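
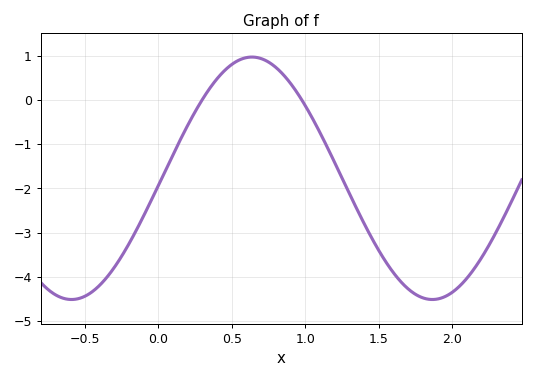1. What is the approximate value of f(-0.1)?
-2.62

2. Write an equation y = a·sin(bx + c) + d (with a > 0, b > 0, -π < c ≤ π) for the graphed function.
y = 2.74sin(2.56x - 0.06) - 1.77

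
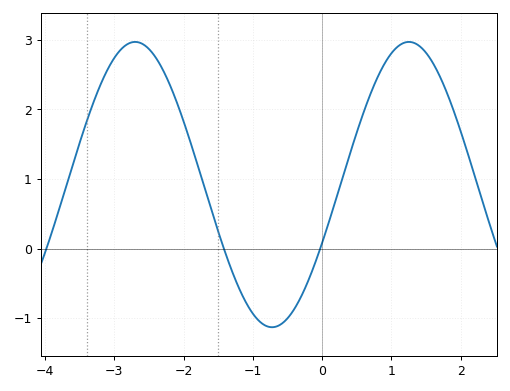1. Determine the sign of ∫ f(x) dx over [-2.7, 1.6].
positive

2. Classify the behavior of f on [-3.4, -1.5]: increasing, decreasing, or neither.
neither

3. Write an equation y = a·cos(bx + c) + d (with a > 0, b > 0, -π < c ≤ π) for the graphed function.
y = 2.05cos(1.6x - 2) + 0.92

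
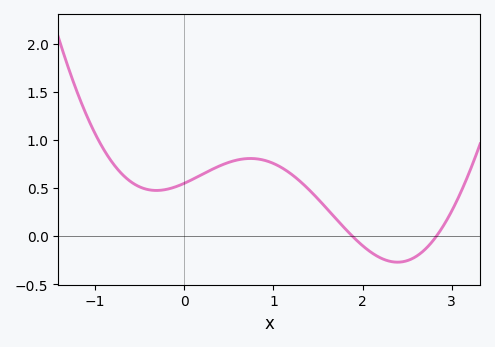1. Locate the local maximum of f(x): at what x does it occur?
0.742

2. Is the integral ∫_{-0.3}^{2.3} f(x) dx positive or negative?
positive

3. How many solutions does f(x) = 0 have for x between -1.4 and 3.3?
2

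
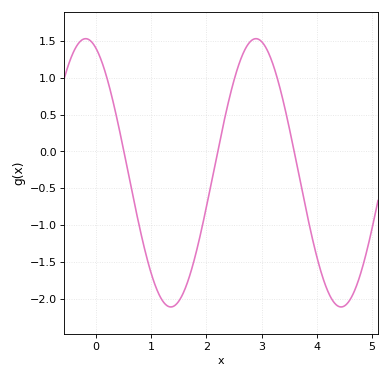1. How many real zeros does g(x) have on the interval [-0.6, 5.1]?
3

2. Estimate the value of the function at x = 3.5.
0.3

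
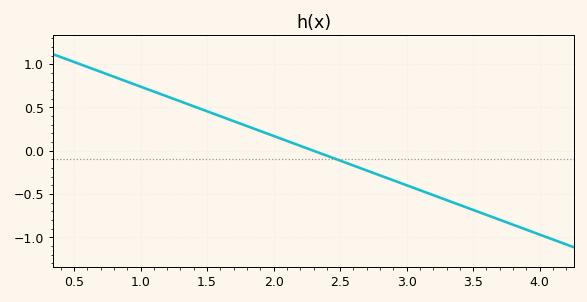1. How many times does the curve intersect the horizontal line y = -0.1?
1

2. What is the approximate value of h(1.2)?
0.65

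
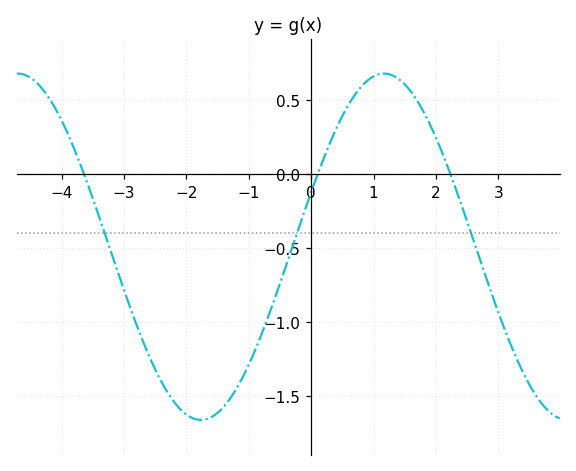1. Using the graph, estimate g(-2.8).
-1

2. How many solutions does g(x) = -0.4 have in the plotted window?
3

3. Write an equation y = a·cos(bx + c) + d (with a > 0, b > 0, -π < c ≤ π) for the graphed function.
y = 1.17cos(1.1x - 1.2) - 0.49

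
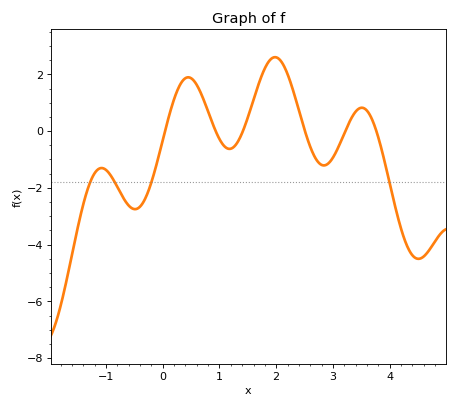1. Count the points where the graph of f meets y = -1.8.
4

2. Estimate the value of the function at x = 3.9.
-0.976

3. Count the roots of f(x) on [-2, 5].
6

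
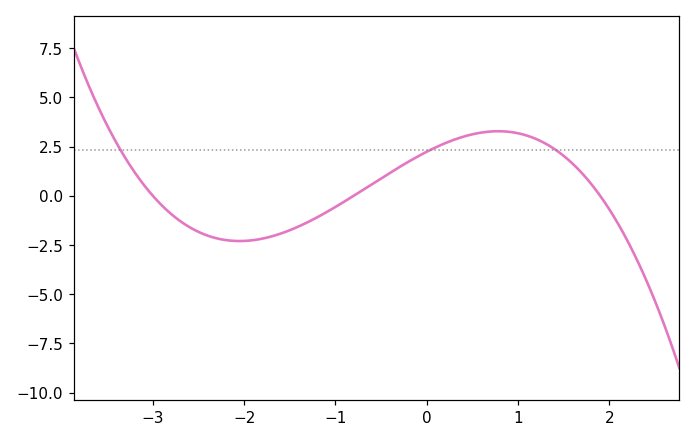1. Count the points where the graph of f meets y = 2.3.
3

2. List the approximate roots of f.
-3, -0.8, 1.9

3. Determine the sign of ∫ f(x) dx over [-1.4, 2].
positive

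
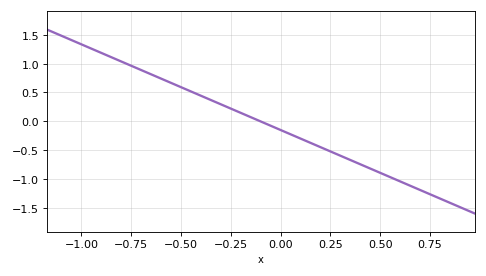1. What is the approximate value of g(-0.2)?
0.15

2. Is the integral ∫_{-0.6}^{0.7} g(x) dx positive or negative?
negative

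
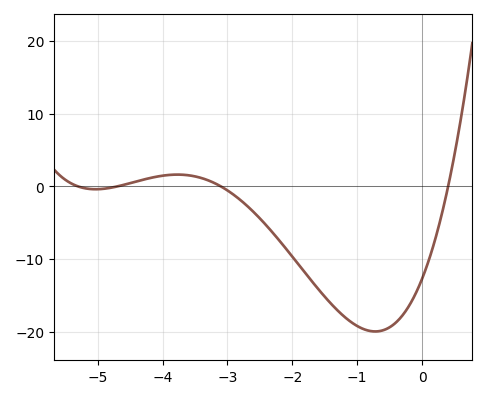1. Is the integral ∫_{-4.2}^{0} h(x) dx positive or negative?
negative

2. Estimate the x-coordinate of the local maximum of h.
-3.8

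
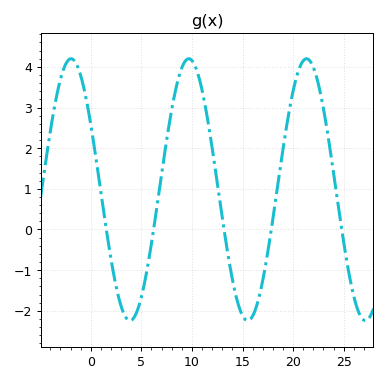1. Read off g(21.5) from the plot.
4.19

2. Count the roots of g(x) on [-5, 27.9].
5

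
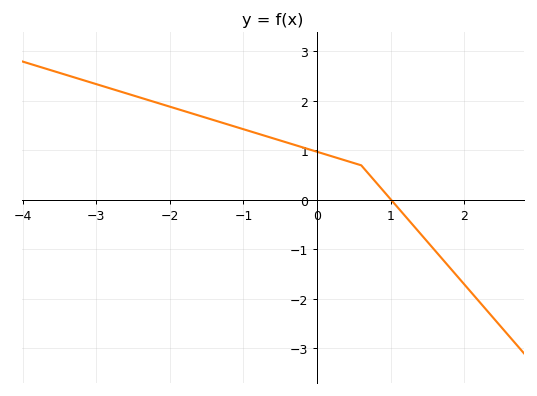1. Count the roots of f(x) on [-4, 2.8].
1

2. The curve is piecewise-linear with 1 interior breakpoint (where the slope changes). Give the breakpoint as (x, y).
(0.6, 0.7)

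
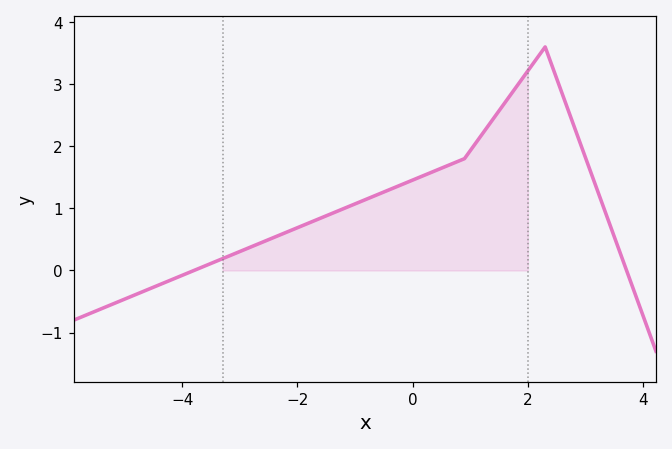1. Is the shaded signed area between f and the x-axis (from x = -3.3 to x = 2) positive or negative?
positive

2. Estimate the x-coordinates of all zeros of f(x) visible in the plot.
-3.8, 3.8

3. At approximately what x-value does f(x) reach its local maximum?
2.2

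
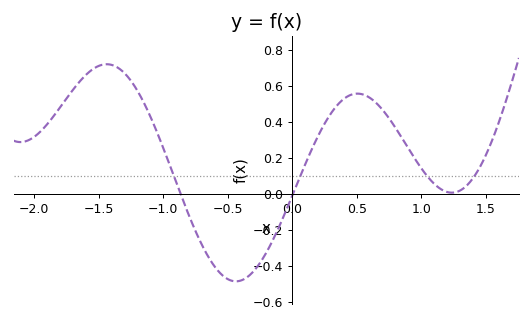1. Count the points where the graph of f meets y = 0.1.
4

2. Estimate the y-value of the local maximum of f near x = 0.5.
0.56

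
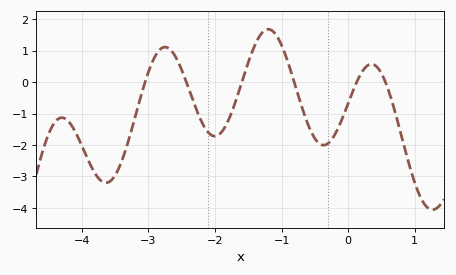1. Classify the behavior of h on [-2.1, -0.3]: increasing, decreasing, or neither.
neither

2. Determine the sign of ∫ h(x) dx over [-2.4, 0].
negative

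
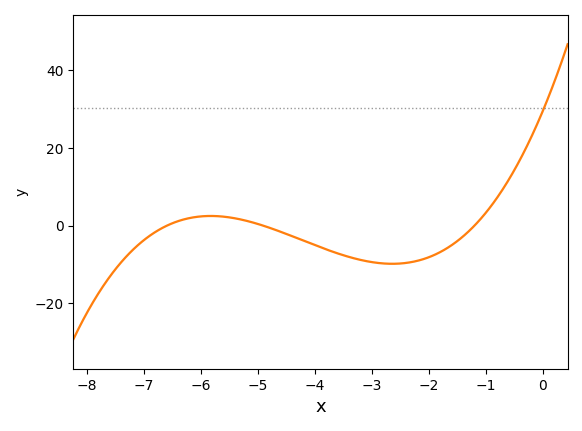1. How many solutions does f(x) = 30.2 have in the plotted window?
1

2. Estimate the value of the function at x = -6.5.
0.644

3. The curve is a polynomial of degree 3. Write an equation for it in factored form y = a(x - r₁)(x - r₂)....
y = 0.76(x + 6.6)(x + 4.9)(x + 1.2)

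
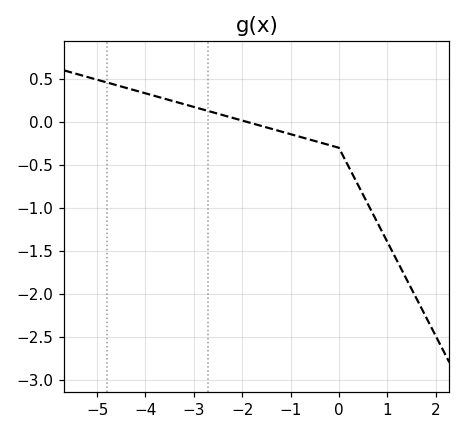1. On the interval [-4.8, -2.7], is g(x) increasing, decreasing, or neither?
decreasing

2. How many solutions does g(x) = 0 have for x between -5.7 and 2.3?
1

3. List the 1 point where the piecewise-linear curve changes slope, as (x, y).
(0, -0.3)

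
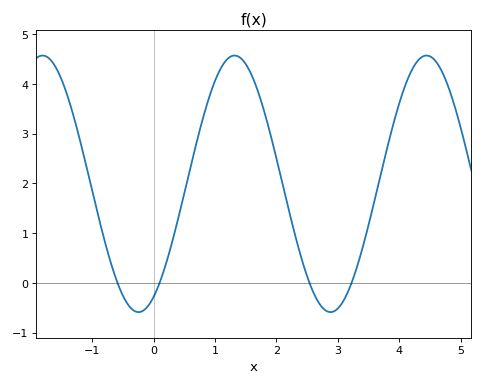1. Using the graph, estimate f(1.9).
3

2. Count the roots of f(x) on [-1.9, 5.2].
4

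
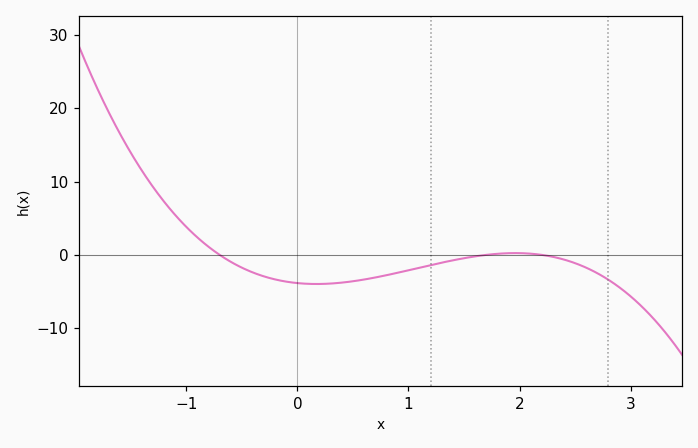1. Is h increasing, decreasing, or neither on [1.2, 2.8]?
neither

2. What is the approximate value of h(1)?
-2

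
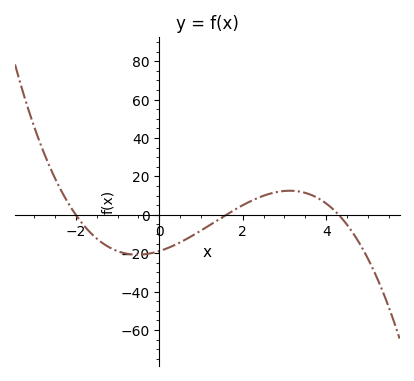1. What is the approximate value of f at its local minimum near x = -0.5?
-20.7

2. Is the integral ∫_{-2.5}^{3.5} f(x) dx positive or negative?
negative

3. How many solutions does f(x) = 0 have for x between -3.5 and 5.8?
3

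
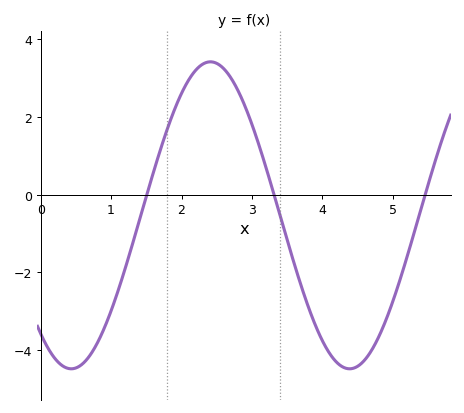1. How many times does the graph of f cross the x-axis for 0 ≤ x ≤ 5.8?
3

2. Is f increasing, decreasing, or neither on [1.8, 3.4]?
neither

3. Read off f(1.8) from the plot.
1.6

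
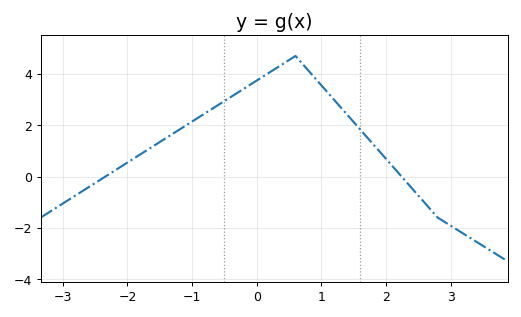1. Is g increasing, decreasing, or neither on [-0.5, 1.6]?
neither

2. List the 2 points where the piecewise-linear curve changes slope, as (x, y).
(0.6, 4.7); (2.8, -1.6)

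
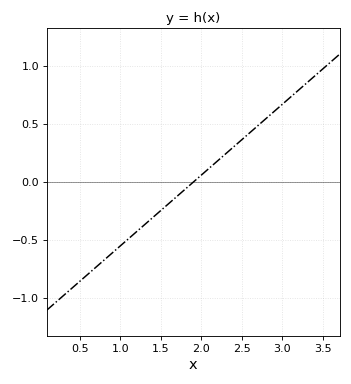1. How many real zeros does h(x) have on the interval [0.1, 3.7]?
1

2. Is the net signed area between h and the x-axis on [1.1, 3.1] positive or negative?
positive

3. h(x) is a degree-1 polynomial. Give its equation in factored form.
y = 0.61(x - 1.9)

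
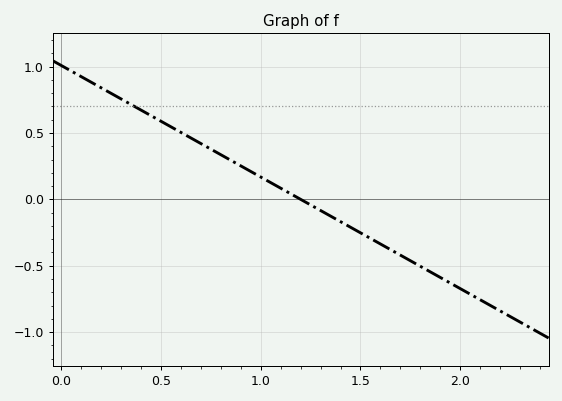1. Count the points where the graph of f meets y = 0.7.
1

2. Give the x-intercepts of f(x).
1.2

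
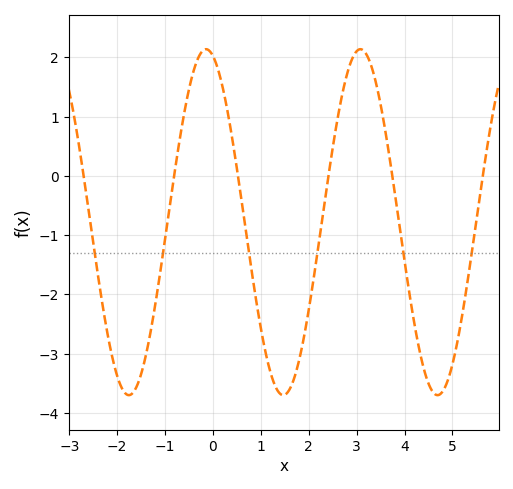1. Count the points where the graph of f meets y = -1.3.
6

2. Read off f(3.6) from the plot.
0.8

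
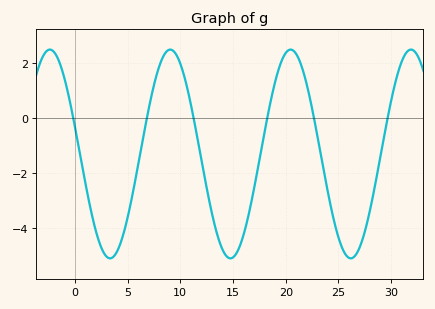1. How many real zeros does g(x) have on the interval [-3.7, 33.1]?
6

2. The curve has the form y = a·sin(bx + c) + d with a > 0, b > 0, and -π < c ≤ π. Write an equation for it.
y = 3.79sin(0.55x + 2.9) - 1.3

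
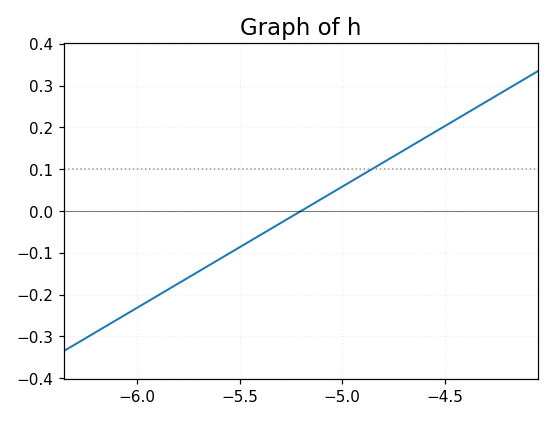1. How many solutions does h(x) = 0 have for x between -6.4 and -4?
1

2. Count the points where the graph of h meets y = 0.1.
1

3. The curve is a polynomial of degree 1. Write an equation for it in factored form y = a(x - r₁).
y = 0.29(x + 5.2)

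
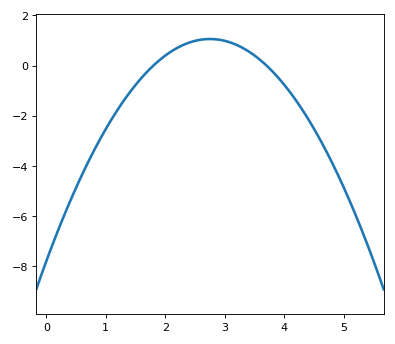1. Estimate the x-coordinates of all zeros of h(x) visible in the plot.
1.8, 3.7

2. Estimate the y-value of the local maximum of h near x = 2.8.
1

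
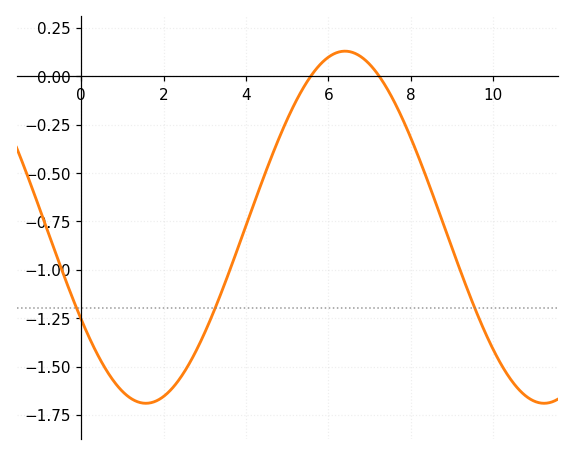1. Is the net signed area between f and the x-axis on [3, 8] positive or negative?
negative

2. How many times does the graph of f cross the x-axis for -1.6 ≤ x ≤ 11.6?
2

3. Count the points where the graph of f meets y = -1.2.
3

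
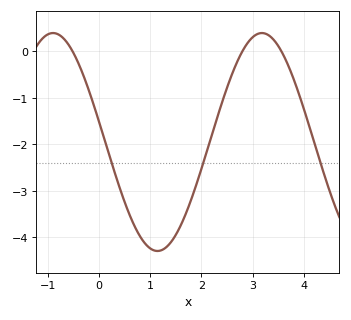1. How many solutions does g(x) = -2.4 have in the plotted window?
3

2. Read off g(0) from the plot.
-1.5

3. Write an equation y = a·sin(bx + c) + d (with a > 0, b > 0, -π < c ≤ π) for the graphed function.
y = 2.34sin(1.5x + 3) - 1.95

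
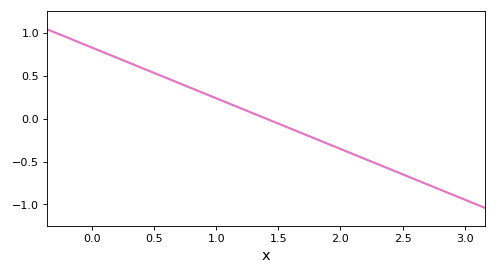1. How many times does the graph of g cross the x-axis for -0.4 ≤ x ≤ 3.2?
1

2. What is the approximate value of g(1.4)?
0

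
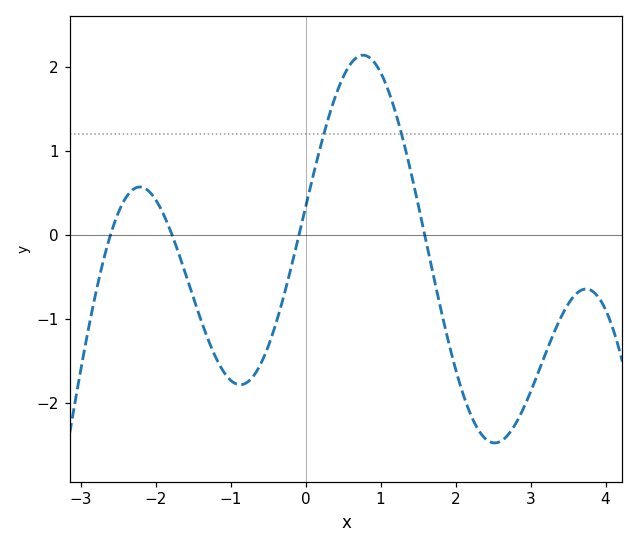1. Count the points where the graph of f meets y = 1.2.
2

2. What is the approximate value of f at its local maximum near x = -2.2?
0.6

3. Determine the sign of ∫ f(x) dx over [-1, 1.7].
positive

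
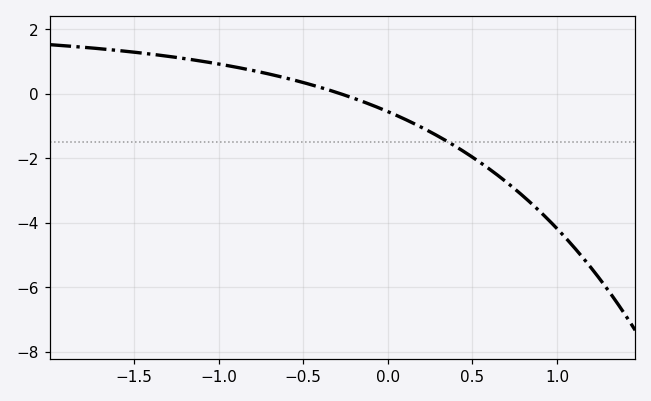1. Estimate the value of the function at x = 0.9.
-3.6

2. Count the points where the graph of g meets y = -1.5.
1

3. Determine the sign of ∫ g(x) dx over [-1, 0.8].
negative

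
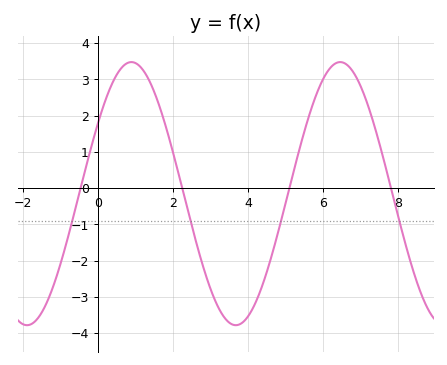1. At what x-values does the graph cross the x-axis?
-0.458, 2.25, 5.1, 7.81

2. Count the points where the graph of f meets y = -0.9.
4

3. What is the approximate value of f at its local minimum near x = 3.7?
-3.78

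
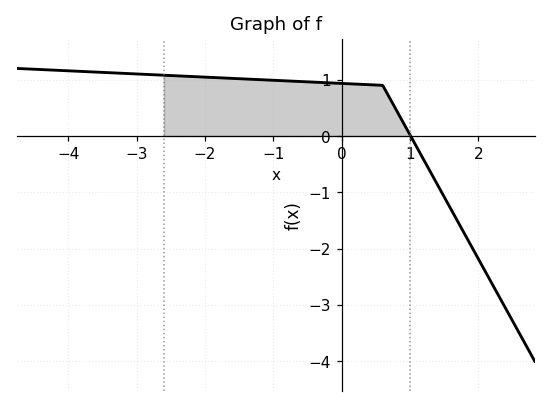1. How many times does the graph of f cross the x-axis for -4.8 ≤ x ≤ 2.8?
1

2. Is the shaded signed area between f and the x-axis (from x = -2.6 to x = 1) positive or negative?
positive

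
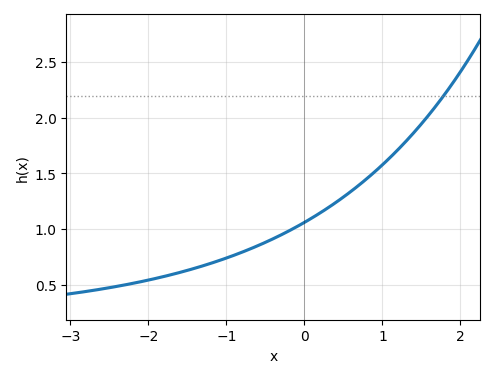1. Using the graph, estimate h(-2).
0.542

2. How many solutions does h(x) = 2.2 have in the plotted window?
1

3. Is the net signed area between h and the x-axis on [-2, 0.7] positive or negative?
positive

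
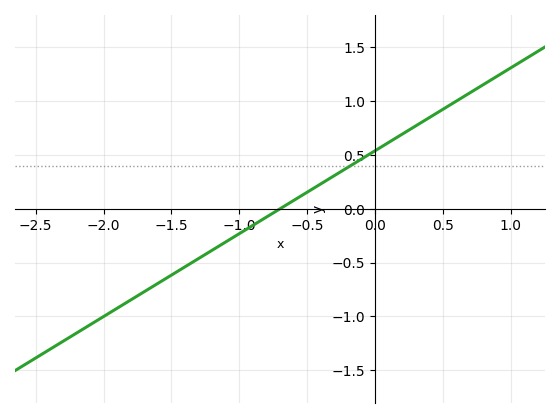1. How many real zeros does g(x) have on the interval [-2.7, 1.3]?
1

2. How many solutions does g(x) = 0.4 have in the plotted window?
1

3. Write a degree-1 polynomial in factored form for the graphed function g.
y = 0.77(x + 0.7)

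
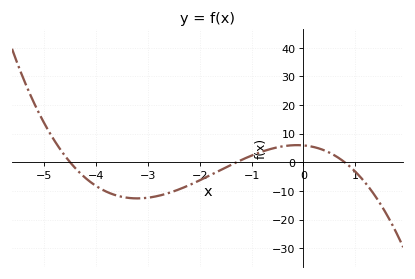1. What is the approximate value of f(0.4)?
4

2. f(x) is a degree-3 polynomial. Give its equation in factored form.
y = -1.27(x + 4.5)(x + 1.3)(x - 0.8)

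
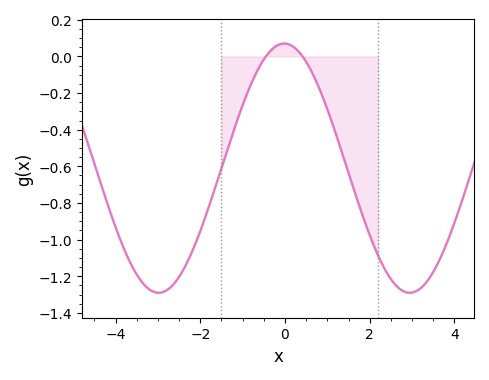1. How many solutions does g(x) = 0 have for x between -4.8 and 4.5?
2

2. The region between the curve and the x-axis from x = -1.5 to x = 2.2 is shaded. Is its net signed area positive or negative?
negative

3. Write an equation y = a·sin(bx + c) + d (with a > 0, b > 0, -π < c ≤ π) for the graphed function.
y = 0.68sin(1.1x + 1.6) - 0.61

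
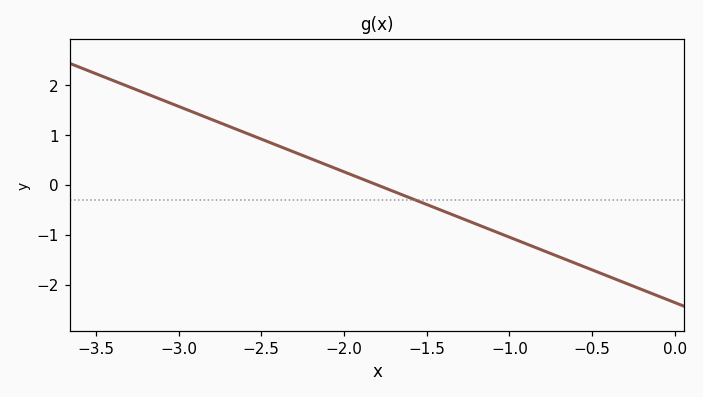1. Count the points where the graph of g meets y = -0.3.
1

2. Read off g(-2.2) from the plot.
0.524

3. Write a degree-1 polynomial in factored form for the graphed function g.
y = -1.31(x + 1.8)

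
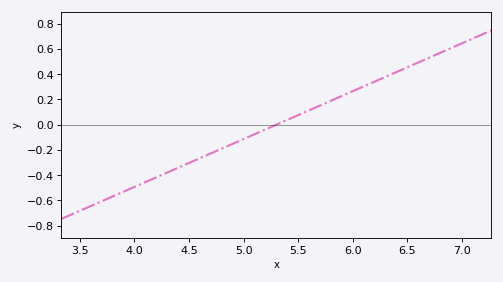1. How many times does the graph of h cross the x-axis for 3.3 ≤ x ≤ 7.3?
1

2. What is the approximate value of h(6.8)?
0.58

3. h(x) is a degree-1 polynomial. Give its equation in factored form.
y = 0.38(x - 5.3)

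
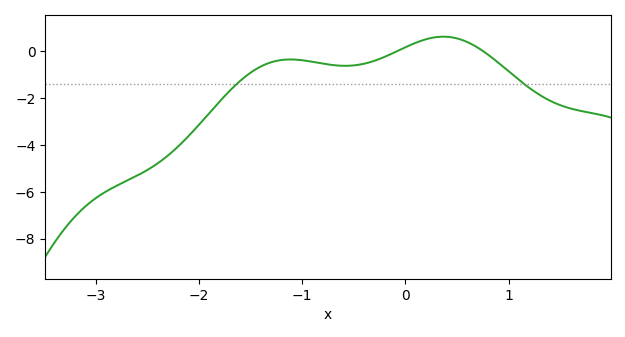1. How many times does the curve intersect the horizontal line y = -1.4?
2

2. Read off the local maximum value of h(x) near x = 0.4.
0.6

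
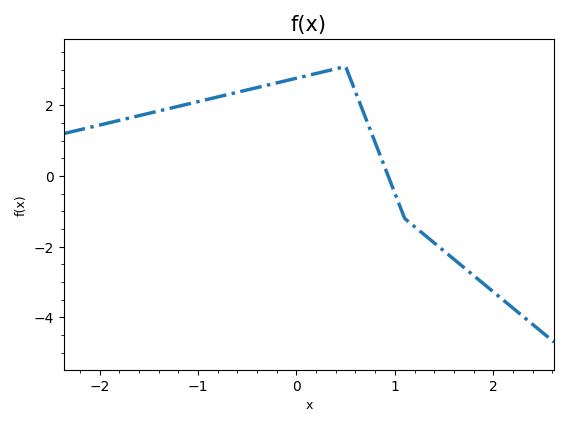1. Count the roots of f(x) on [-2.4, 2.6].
1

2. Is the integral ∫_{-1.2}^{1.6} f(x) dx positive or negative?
positive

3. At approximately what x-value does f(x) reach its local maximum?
0.5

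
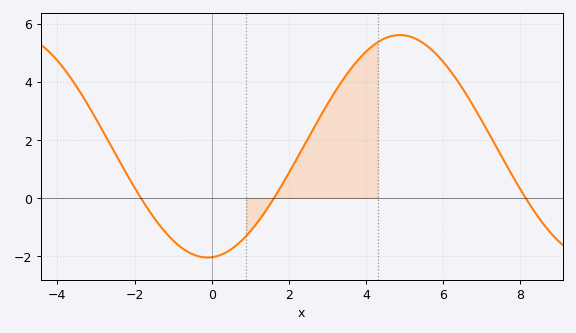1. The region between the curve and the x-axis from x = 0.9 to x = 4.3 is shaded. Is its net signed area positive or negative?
positive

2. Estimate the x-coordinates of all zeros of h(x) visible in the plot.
-1.8, 1.6, 8.2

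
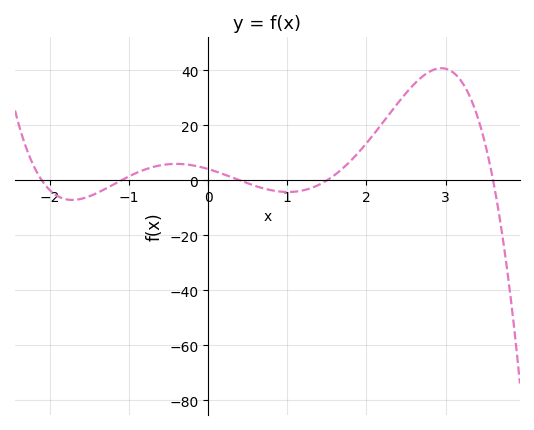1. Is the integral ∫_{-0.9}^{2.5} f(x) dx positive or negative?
positive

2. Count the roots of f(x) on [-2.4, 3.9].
5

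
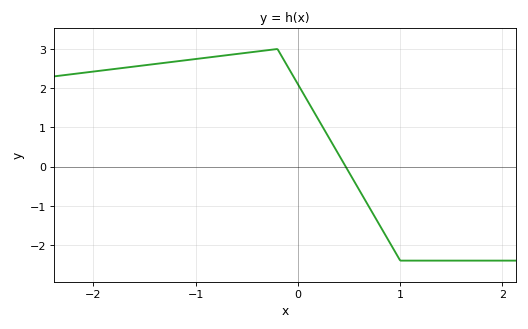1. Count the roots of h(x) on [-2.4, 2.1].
1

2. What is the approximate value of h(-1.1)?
2.7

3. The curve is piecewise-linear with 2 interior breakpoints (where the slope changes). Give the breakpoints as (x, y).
(-0.2, 3); (1, -2.4)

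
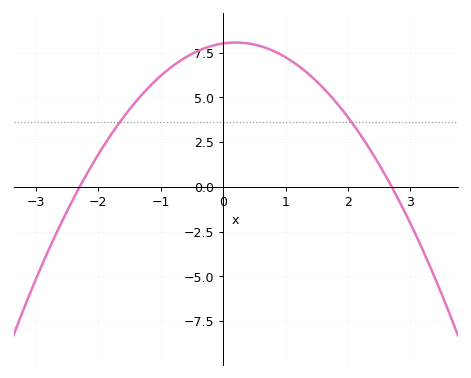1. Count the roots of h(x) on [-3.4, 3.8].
2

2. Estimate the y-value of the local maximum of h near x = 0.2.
8.06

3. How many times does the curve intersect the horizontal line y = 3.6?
2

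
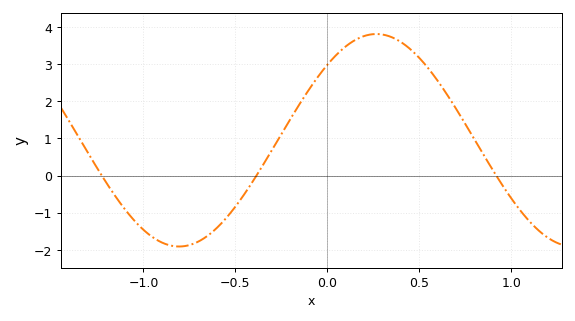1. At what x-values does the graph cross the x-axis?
-1.25, -0.4, 0.9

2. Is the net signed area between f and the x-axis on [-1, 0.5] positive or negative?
positive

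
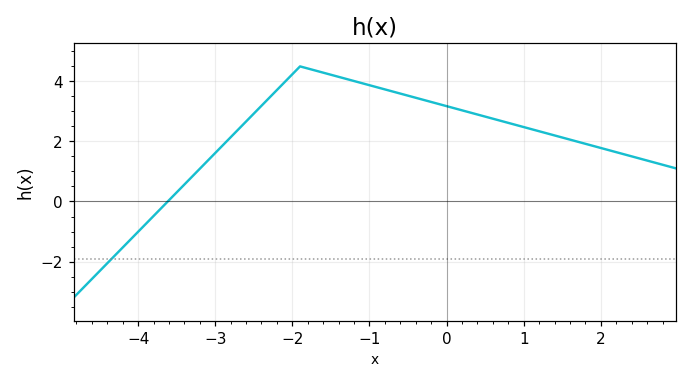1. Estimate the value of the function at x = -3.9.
-0.747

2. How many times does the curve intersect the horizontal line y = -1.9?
1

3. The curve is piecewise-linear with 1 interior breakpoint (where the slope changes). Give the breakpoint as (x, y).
(-1.9, 4.5)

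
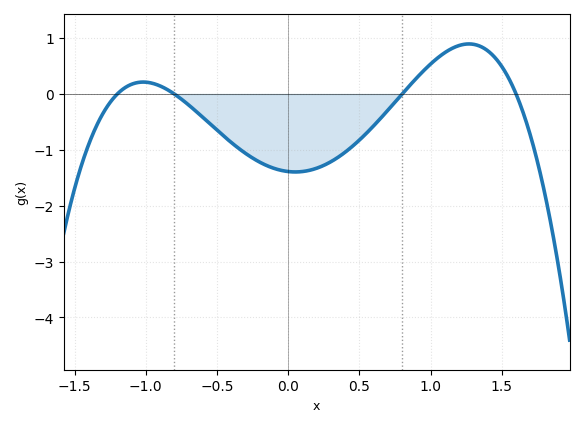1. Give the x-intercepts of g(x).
-1.2, -0.8, 0.8, 1.6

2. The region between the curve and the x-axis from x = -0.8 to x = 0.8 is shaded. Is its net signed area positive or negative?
negative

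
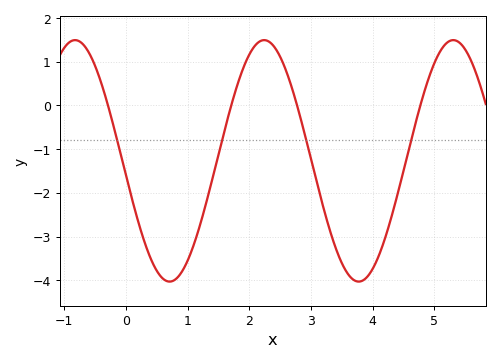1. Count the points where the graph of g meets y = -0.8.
4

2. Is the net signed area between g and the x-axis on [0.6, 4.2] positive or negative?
negative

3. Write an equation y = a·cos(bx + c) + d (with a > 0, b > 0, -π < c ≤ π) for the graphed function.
y = 2.76cos(2.05x + 1.69) - 1.27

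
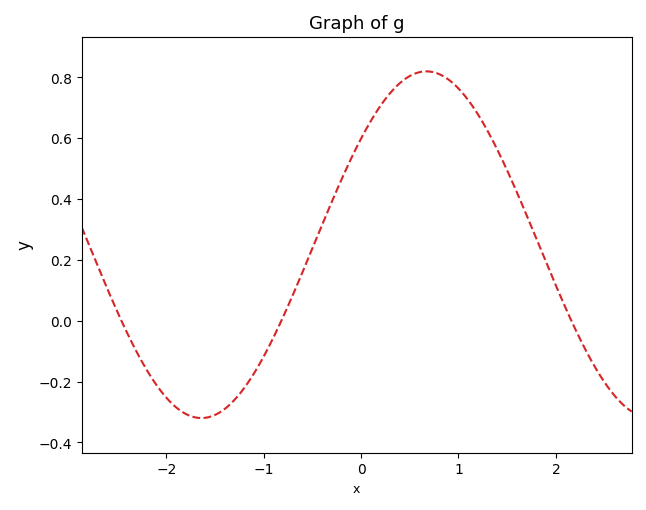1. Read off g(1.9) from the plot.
0.2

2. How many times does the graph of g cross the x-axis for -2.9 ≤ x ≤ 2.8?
3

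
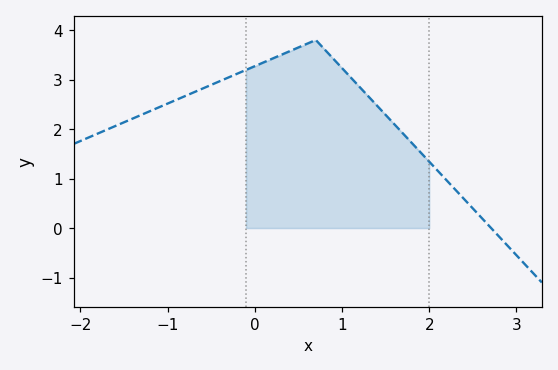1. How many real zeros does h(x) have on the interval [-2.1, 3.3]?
1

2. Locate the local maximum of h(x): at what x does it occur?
0.7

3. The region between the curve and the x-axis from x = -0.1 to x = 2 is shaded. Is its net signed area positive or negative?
positive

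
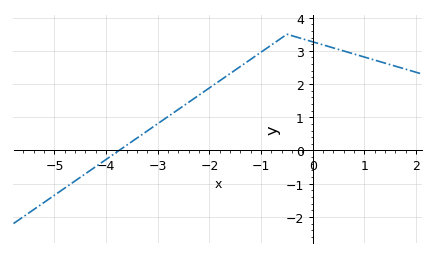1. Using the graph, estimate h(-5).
-1.3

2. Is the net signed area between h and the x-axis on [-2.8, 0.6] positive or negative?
positive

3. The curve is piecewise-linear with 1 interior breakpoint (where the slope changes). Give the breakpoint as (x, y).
(-0.5, 3.5)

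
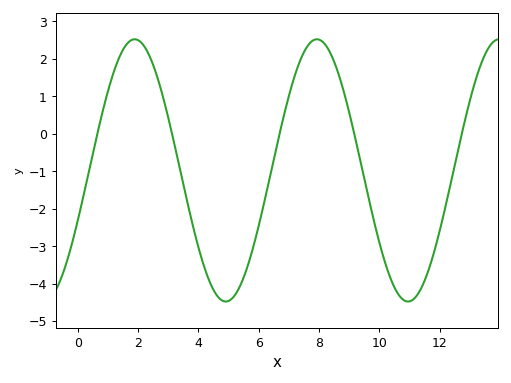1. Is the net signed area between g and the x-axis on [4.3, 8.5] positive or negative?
negative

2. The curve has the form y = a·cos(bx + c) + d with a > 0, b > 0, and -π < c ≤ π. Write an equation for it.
y = 3.5cos(1.04x - 1.96) - 0.98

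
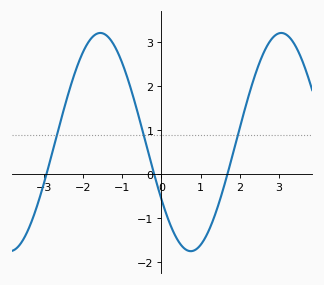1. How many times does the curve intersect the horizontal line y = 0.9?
3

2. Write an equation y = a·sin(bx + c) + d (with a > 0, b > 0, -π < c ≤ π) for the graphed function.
y = 2.48sin(1.36x - 2.59) + 0.73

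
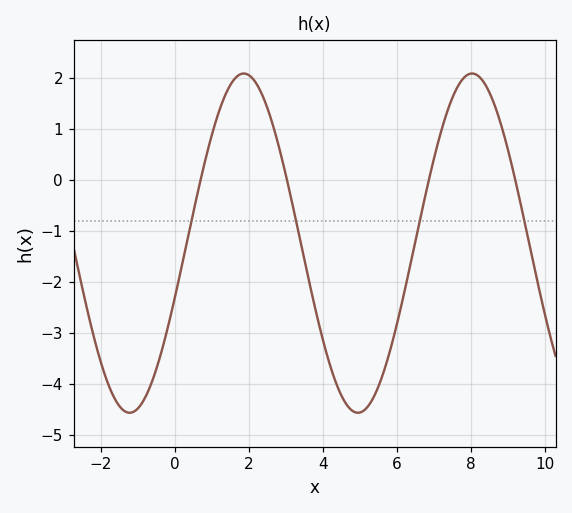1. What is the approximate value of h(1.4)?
1.7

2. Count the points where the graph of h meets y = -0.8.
4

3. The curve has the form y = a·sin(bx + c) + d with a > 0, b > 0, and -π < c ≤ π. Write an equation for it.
y = 3.33sin(1x - 0.33) - 1.24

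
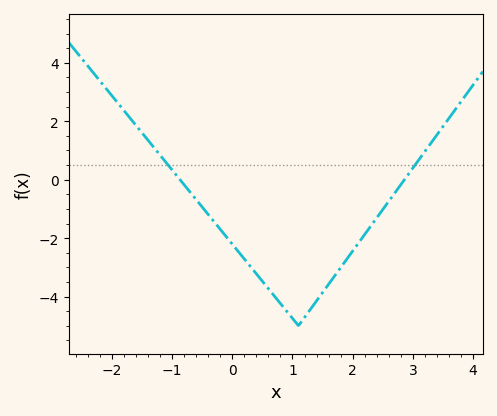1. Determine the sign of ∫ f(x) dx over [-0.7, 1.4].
negative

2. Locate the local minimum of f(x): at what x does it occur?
1.1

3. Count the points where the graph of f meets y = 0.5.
2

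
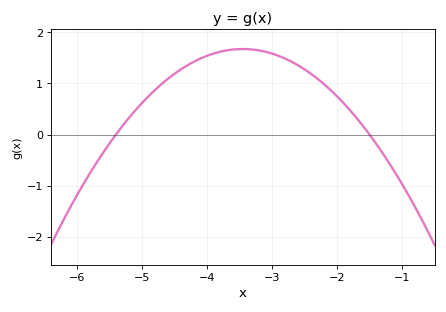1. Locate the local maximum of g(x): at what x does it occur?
-3.4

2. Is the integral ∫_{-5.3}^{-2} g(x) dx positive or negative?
positive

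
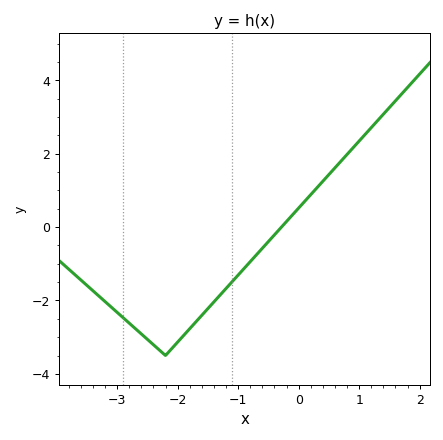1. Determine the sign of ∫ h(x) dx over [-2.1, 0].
negative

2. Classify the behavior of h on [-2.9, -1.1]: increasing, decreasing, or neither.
neither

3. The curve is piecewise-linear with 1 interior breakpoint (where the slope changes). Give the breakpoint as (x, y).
(-2.2, -3.5)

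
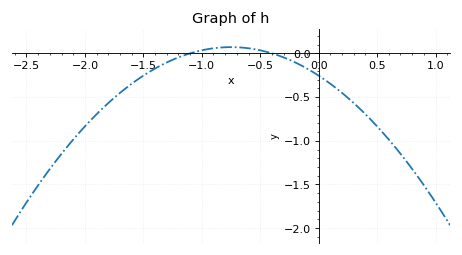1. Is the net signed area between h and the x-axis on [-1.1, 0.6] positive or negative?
negative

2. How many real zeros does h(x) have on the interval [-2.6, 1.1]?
2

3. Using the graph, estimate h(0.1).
-0.35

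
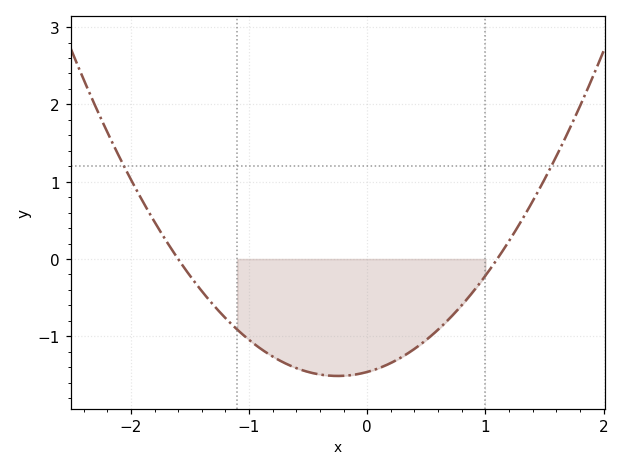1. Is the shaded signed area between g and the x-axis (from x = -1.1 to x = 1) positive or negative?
negative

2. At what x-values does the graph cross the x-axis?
-1.6, 1.1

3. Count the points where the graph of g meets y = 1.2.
2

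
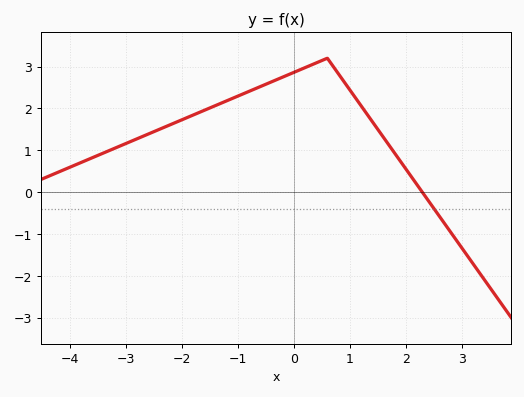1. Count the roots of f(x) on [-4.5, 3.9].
1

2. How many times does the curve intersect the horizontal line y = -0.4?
1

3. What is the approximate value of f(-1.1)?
2.24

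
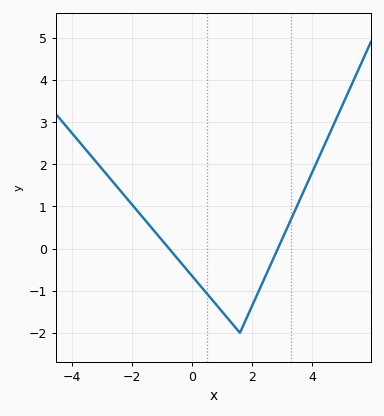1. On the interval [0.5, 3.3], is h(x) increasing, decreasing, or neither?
neither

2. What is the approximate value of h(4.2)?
2.1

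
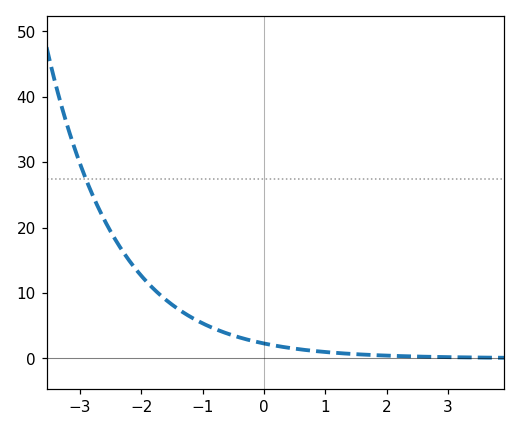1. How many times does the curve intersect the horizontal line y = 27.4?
1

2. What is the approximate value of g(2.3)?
0.333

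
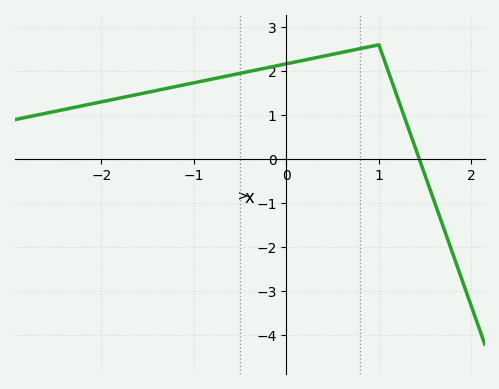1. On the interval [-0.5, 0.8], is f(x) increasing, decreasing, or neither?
increasing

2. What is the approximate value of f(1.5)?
-0.371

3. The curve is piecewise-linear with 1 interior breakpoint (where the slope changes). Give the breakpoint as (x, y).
(1, 2.6)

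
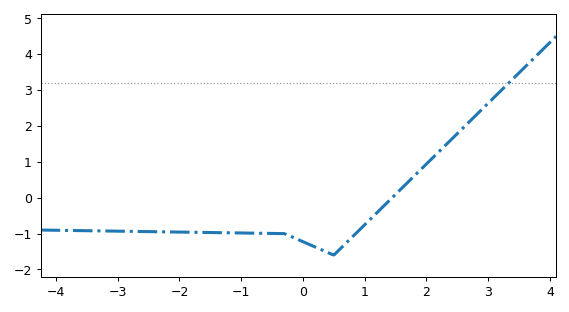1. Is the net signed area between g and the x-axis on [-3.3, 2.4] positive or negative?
negative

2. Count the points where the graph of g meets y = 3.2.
1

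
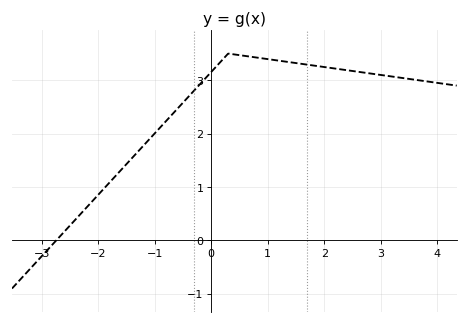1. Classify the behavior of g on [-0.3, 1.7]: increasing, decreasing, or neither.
neither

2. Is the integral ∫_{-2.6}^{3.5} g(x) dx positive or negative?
positive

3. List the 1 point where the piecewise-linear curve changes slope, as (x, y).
(0.3, 3.5)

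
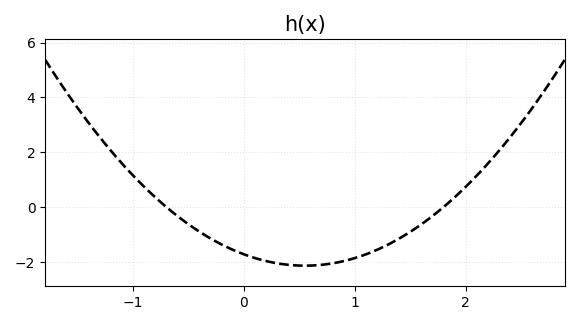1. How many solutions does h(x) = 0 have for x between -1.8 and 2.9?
2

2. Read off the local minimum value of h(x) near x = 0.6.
-2.14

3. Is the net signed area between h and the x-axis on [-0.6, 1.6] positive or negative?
negative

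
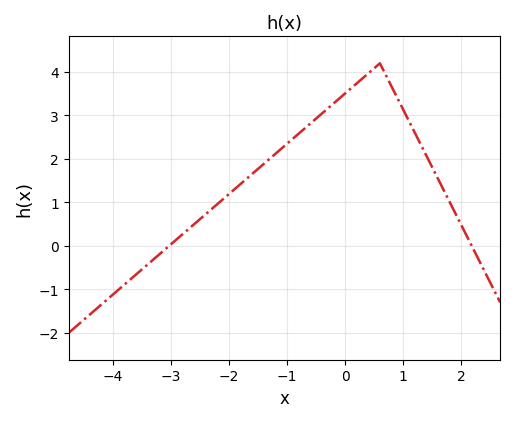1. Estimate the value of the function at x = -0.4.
3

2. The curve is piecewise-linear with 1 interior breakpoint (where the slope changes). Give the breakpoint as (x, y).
(0.6, 4.2)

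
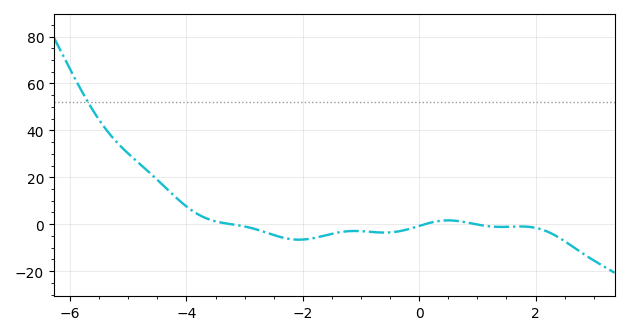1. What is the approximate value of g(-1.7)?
-6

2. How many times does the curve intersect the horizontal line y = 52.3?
1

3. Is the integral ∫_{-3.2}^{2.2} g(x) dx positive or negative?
negative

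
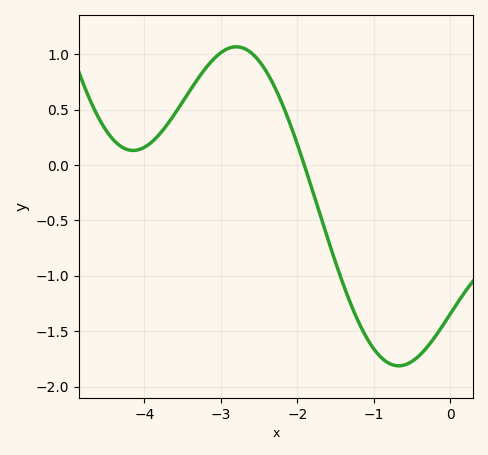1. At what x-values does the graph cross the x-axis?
-1.91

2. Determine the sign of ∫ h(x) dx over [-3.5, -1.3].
positive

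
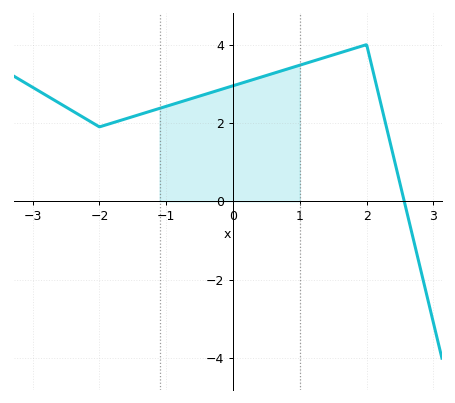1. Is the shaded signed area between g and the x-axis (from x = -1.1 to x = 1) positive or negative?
positive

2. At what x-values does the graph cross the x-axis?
2.6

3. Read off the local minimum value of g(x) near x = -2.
2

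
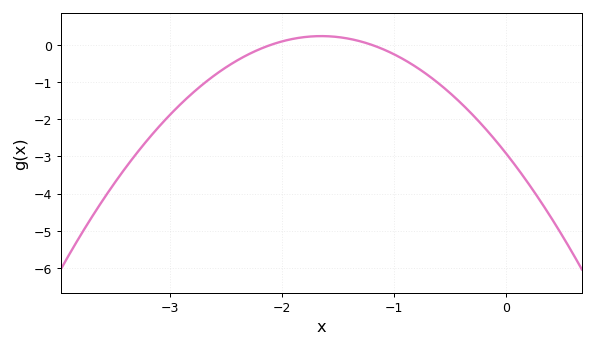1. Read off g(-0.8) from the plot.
-0.603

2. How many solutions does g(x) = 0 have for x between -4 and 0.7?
2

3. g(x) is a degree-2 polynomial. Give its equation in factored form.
y = -1.16(x + 2.1)(x + 1.2)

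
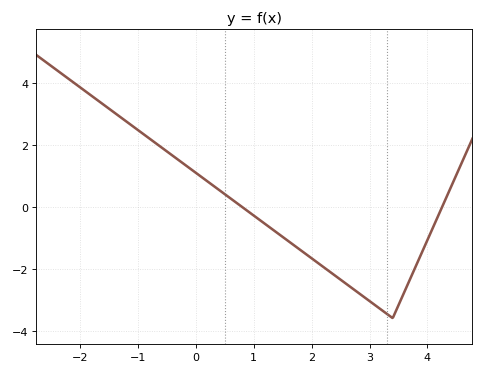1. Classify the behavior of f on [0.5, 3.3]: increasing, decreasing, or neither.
decreasing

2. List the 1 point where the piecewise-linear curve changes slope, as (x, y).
(3.4, -3.6)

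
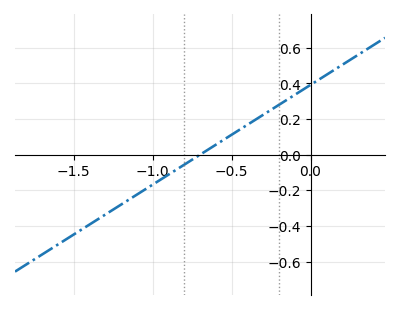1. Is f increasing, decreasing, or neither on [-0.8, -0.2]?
increasing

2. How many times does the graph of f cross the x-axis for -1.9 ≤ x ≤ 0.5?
1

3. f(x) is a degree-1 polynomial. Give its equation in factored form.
y = 0.56(x + 0.7)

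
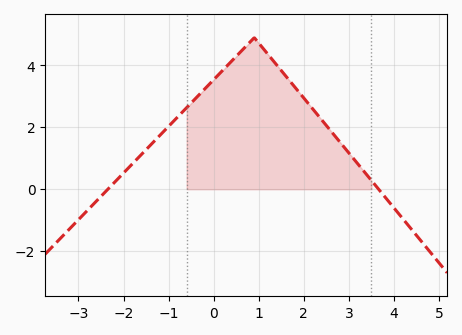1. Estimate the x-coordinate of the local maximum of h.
0.898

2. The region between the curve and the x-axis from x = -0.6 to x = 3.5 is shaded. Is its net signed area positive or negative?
positive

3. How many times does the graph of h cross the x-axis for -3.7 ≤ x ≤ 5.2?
2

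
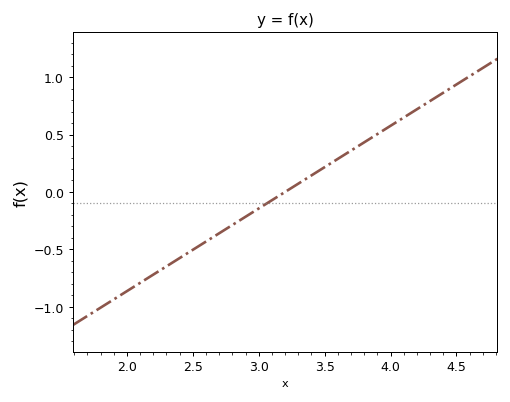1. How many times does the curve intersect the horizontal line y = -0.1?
1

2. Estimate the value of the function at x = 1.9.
-0.95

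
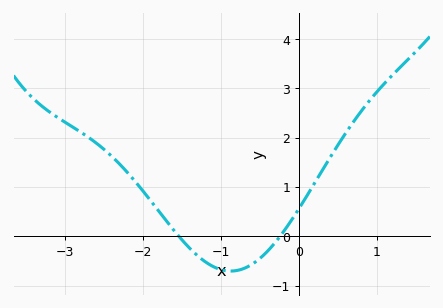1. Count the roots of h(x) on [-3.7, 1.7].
2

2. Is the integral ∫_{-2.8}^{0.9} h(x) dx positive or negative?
positive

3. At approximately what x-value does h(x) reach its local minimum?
-0.872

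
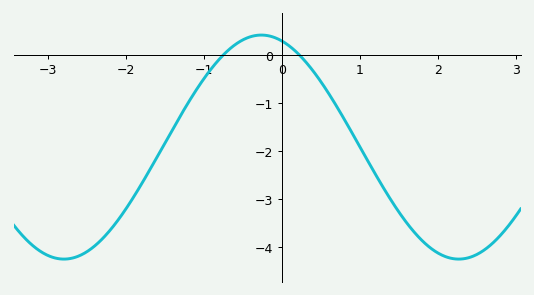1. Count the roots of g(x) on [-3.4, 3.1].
2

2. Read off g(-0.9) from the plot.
-0.3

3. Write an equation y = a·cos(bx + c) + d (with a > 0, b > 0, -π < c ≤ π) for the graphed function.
y = 2.33cos(1.2x + 0.33) - 1.92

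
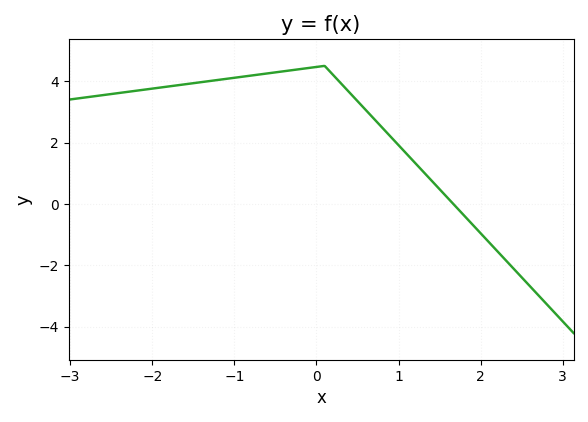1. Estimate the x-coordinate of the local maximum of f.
0.1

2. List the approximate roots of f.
1.67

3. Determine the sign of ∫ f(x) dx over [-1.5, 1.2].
positive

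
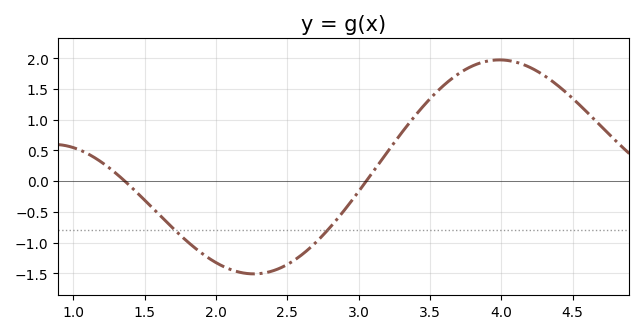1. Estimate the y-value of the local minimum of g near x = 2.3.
-1.51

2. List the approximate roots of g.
1.36, 3.05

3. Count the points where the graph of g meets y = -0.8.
2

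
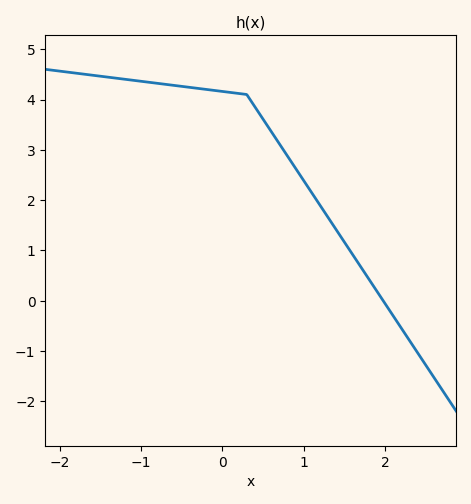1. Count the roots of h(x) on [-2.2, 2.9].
1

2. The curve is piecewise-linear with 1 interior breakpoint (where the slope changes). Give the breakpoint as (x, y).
(0.3, 4.1)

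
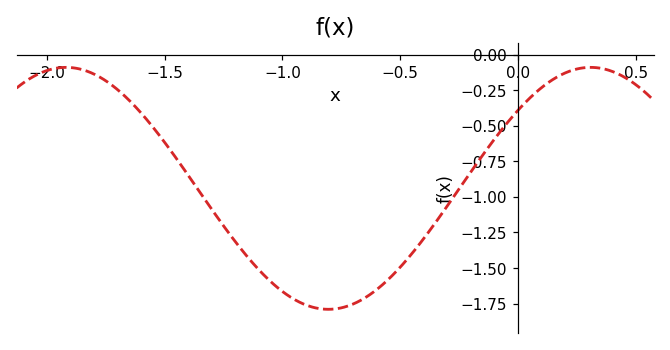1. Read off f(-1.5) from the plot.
-0.618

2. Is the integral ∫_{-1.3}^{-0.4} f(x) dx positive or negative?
negative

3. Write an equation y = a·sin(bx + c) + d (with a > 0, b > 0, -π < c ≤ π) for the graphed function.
y = 0.85sin(2.82x + 0.7) - 0.94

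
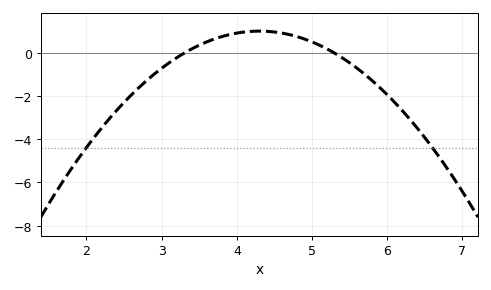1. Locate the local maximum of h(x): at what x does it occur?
4.3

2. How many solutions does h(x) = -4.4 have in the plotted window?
2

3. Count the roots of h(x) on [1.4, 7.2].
2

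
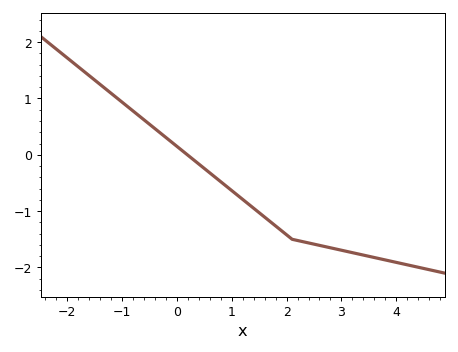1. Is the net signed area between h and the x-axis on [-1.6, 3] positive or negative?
negative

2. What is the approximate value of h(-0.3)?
0.4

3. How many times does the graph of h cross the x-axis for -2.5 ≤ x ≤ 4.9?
1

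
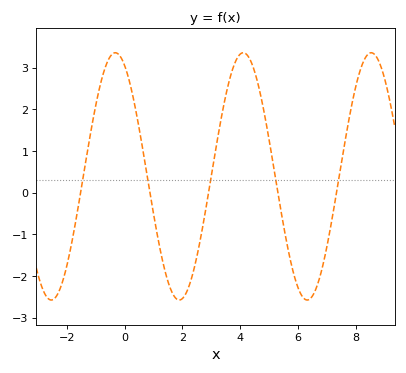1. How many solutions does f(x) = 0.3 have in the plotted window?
5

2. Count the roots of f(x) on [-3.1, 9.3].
5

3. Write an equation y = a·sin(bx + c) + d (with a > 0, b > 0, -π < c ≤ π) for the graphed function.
y = 2.97sin(1.42x + 2.03) + 0.39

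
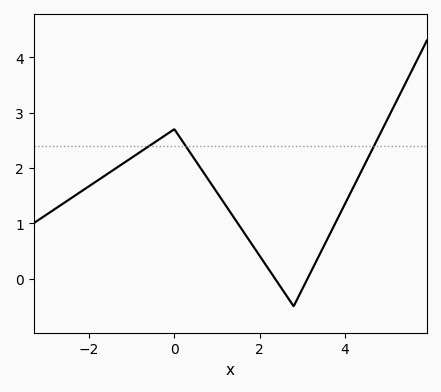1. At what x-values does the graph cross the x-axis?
2.4, 3.2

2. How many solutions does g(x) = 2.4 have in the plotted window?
3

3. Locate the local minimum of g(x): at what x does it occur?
2.8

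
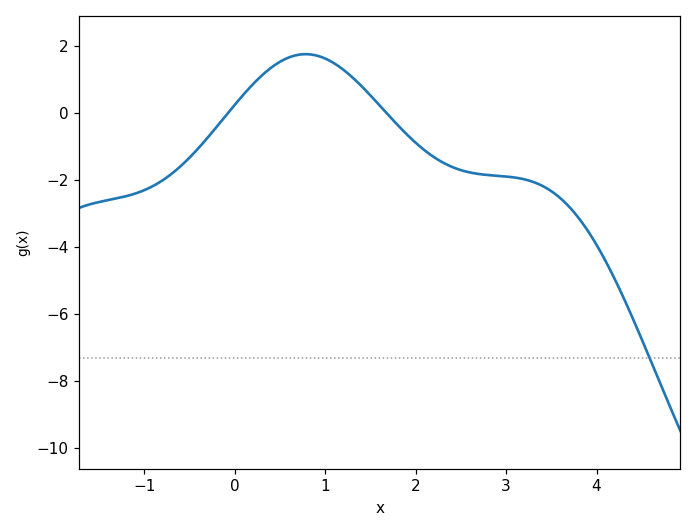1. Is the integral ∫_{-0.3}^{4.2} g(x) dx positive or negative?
negative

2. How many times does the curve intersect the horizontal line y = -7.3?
1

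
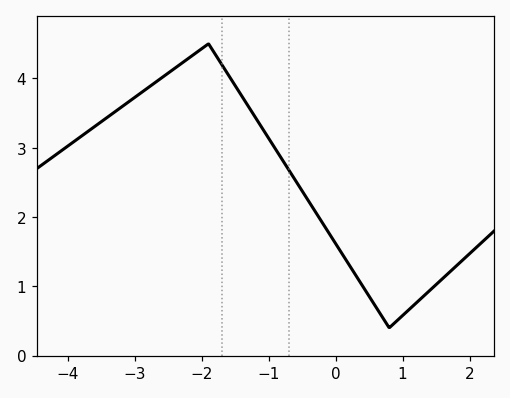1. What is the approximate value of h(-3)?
3.73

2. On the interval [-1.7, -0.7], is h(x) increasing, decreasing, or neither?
decreasing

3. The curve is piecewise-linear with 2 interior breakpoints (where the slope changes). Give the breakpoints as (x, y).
(-1.9, 4.5); (0.8, 0.4)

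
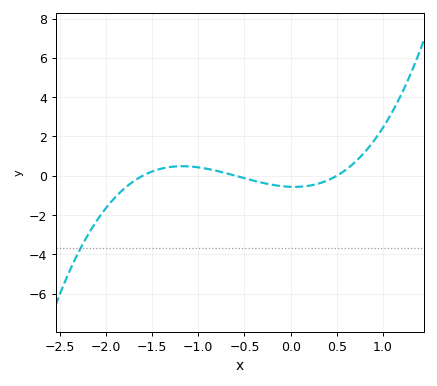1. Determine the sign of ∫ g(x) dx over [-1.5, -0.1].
positive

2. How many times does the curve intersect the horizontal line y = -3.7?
1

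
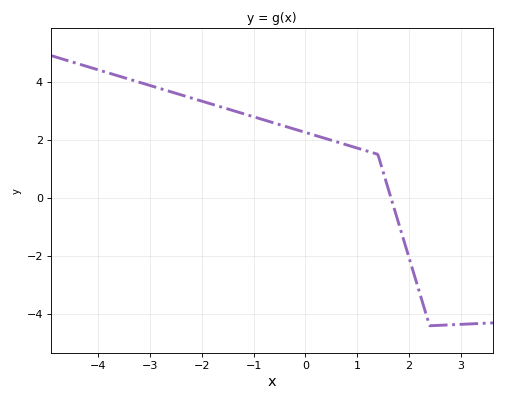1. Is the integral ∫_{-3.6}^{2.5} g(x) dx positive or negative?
positive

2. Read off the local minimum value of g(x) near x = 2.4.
-4.4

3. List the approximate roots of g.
1.65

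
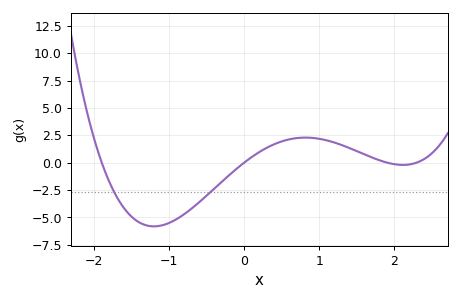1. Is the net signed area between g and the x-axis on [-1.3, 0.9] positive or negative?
negative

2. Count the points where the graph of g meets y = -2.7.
2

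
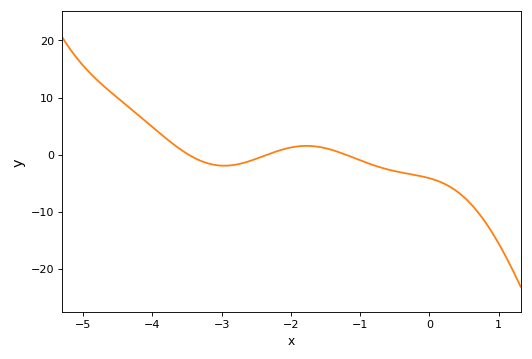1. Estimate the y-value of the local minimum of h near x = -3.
-2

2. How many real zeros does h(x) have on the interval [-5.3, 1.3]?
3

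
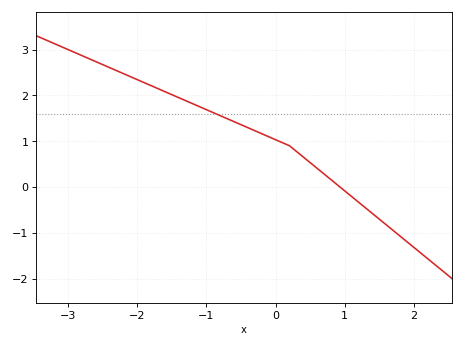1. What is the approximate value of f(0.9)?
0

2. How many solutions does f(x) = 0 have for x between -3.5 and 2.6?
1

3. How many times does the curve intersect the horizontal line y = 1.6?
1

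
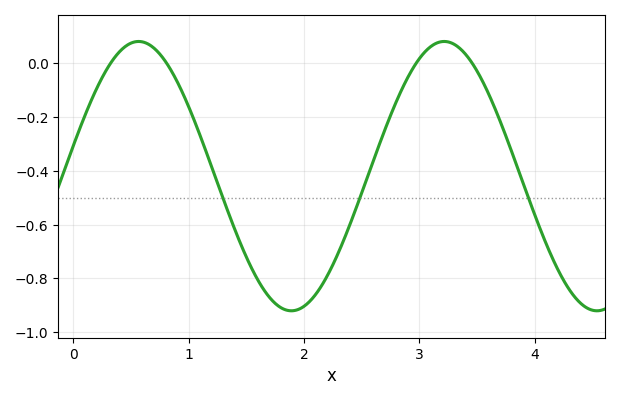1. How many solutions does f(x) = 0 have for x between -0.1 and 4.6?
4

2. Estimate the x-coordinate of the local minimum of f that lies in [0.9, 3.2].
1.9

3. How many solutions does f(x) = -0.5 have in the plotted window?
3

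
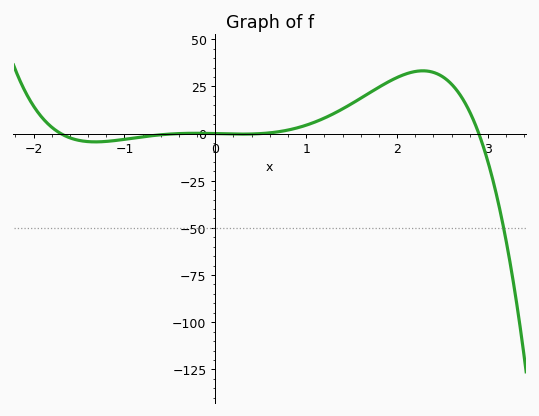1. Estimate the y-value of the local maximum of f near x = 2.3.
33.3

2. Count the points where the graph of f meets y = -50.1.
1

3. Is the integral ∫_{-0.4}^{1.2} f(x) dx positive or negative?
positive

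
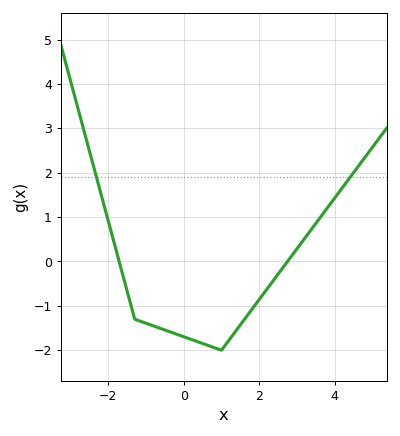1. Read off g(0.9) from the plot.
-2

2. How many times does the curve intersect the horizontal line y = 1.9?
2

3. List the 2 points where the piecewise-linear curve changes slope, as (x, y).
(-1.3, -1.3); (1, -2)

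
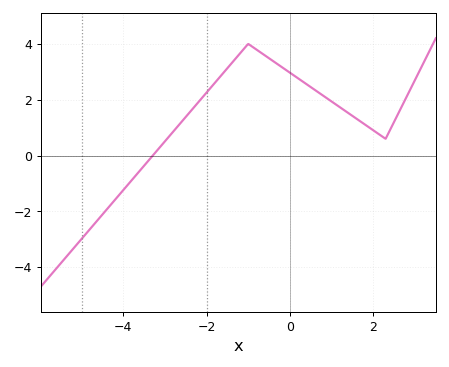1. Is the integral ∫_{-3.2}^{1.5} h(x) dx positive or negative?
positive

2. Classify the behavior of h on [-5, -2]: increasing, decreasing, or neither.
increasing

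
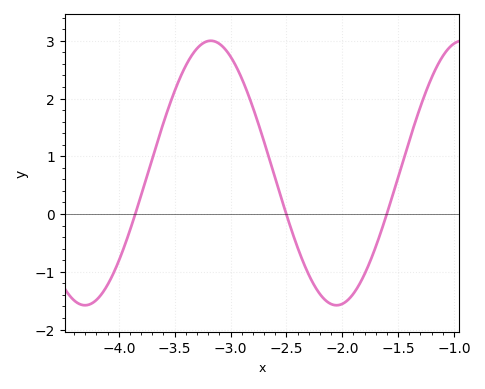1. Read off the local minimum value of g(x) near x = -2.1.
-1.58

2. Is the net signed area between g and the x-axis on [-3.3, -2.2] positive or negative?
positive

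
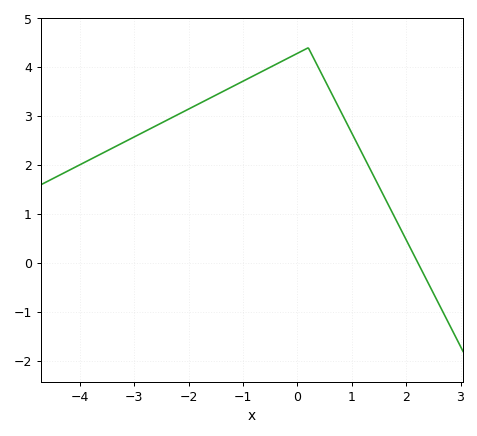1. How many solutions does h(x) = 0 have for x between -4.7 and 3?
1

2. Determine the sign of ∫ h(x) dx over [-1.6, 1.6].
positive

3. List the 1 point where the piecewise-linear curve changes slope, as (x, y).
(0.2, 4.4)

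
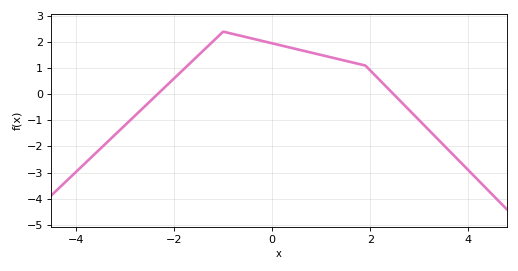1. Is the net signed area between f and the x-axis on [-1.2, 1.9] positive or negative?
positive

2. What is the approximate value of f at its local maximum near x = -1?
2.4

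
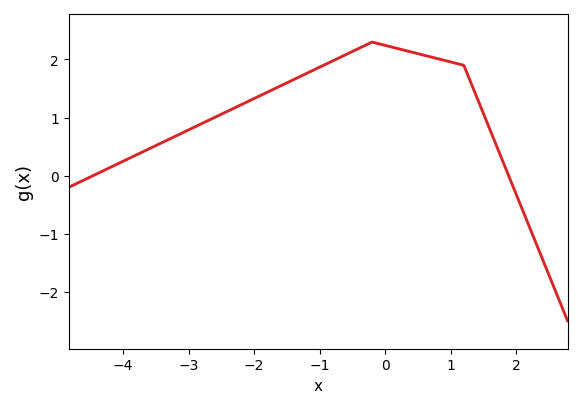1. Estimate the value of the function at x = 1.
2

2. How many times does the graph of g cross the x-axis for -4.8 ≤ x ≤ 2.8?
2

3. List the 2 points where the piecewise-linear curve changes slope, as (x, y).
(-0.2, 2.3); (1.2, 1.9)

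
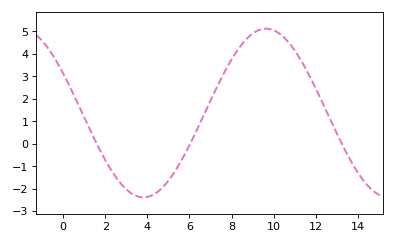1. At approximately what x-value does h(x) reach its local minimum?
3.8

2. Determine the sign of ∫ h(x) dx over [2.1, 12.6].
positive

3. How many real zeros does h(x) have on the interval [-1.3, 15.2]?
3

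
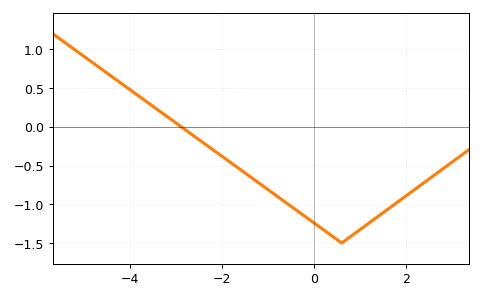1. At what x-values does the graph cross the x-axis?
-2.8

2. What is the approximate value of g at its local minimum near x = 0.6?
-1.5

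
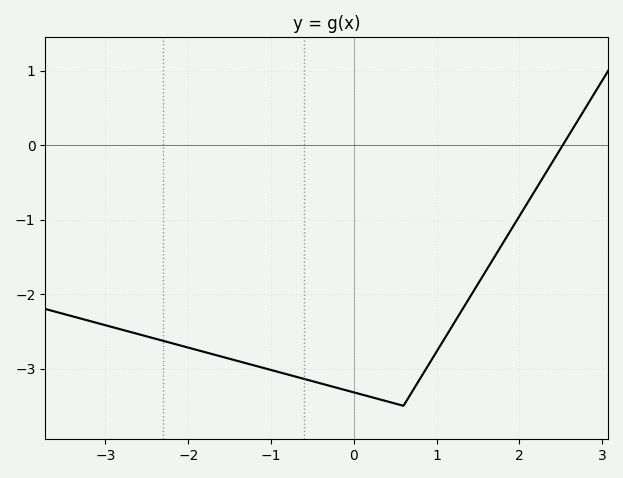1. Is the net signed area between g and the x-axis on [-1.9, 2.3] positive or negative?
negative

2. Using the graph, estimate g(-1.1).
-3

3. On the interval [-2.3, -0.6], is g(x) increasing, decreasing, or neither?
decreasing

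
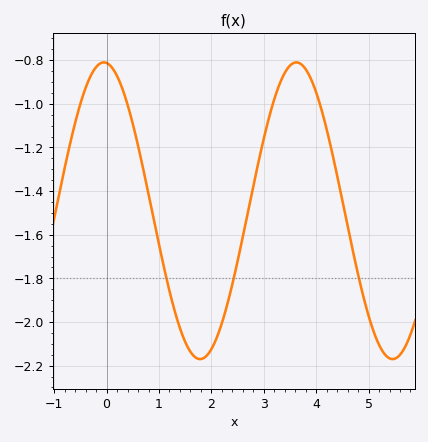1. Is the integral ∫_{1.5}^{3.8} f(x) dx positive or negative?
negative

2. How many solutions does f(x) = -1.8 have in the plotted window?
3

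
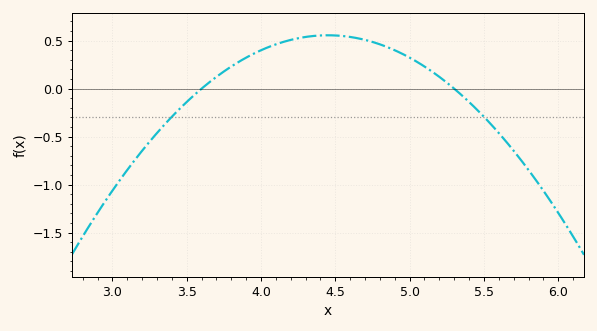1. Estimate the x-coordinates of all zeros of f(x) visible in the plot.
3.6, 5.3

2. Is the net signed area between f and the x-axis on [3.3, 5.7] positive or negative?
positive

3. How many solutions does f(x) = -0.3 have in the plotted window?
2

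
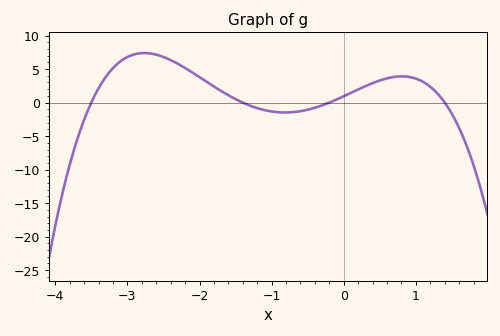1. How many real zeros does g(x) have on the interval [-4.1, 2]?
4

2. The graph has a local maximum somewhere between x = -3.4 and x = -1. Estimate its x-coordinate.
-2.8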